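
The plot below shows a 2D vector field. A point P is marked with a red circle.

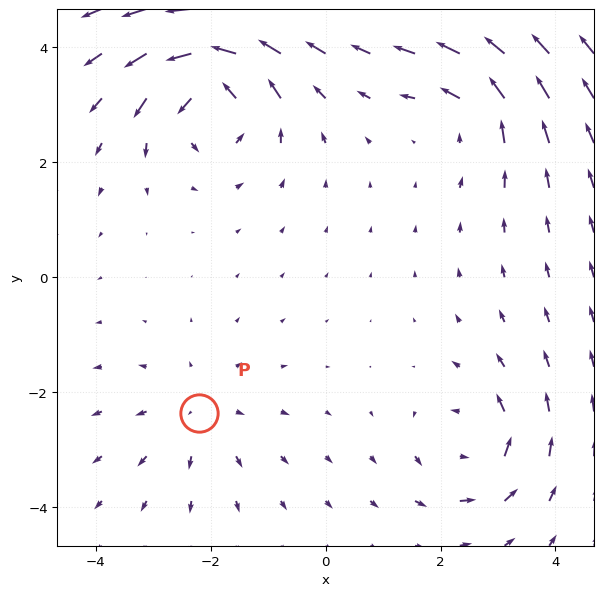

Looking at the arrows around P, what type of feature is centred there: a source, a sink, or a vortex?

source

At P (-2.2, -2.4) the arrows spread outward. Divergence about +3, curl ≈0 — positive divergence with near-zero curl is a source.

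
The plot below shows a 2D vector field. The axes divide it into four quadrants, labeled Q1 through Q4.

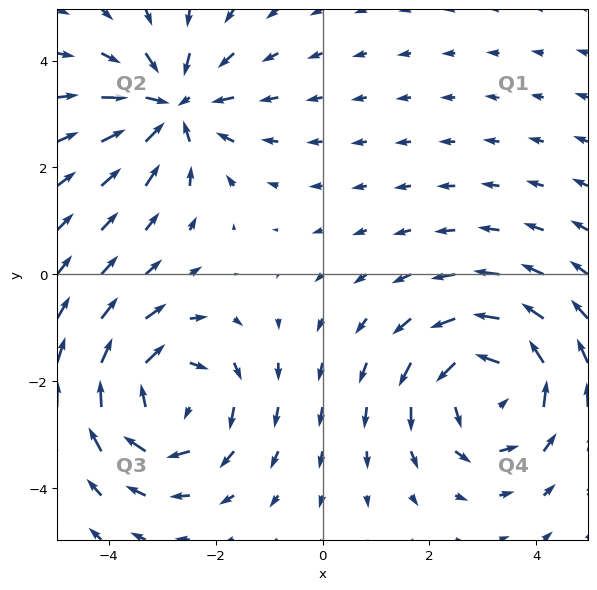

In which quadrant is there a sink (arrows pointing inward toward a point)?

The sink sits at approximately (-2.8, 3.1), which lies in quadrant Q2. The divergence there is about -4, negative as expected for a sink.

Q2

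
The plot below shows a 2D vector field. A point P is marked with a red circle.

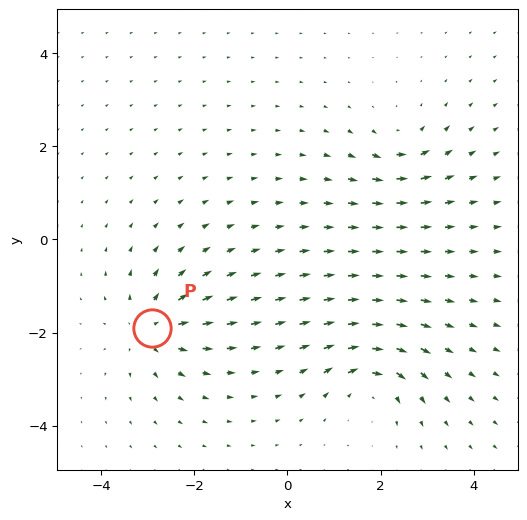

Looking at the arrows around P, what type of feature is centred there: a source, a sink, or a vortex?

source

At P (-2.9, -1.9) the arrows spread outward. Divergence about +6, curl ≈0 — positive divergence with near-zero curl is a source.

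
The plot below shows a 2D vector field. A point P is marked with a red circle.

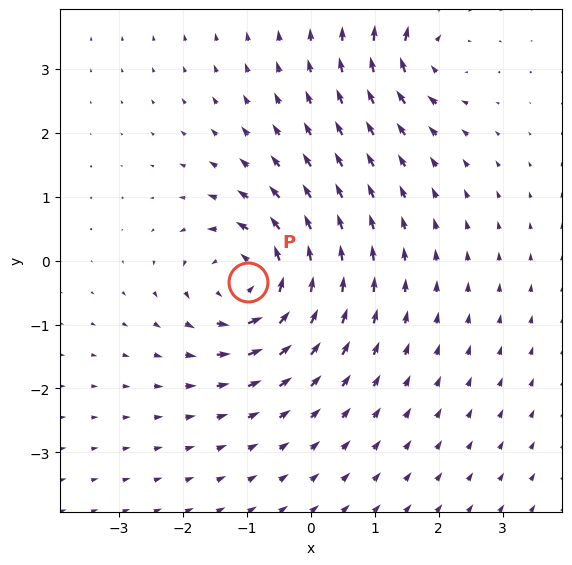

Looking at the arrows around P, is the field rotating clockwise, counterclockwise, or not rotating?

counterclockwise

Near P at (-1.0, -0.3) the arrows circulate counterclockwise. The curl (z-component) there is about +6; positive curl means counterclockwise rotation.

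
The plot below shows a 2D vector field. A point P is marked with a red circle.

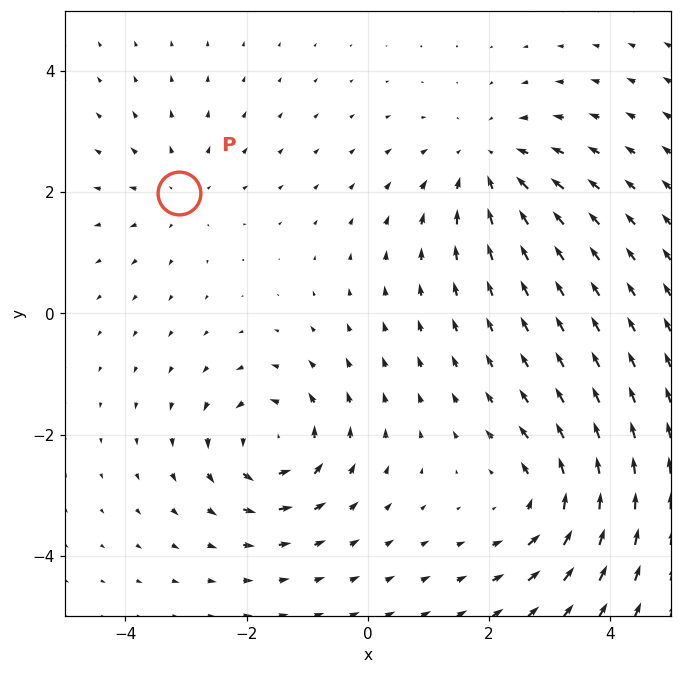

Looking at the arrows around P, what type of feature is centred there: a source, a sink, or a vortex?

source

At P (-3.1, 2.0) the arrows spread outward. Divergence about +3, curl ≈0 — positive divergence with near-zero curl is a source.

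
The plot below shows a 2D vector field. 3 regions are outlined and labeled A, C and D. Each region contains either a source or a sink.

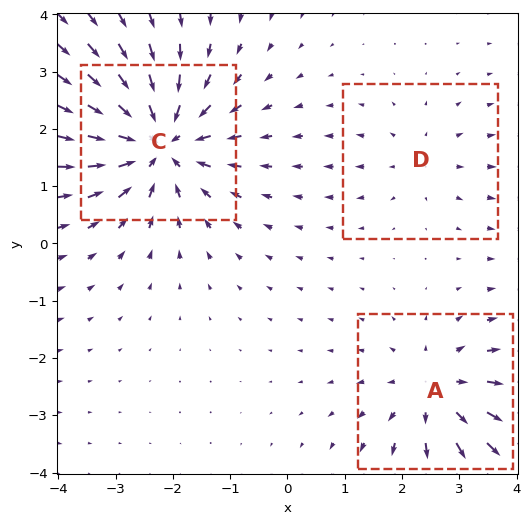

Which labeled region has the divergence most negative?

C

Divergence at each region's feature centre — A: about +4, C: about -5, D: about +2. Region C is most negative.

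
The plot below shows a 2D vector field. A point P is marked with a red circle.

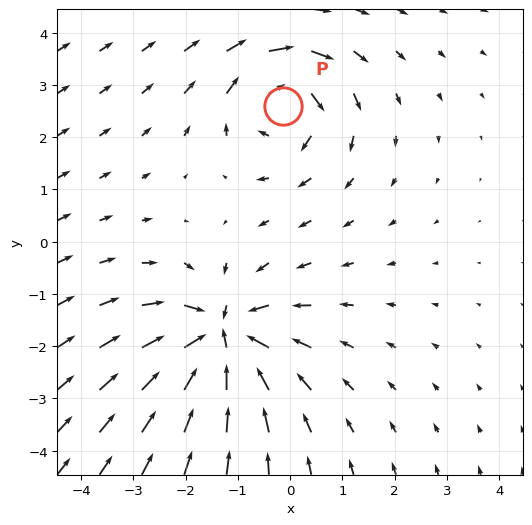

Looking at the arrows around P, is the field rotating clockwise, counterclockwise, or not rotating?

Near P at (-0.1, 2.6) the arrows circulate clockwise. The curl (z-component) there is about -5; negative curl means clockwise rotation.

clockwise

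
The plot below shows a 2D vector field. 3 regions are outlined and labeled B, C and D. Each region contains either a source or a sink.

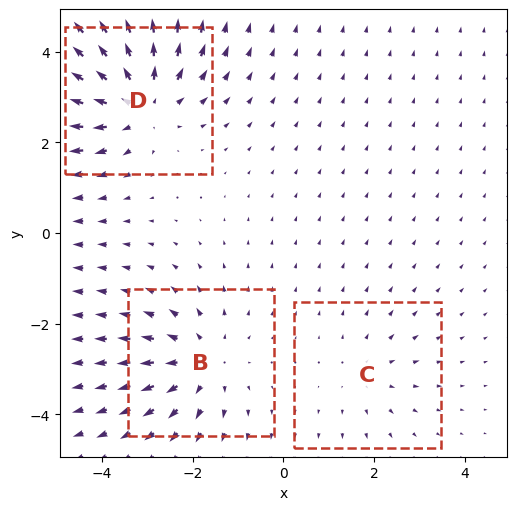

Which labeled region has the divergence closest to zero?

C

Divergence at each region's feature centre — B: about +3, C: about +2, D: about +4. Region C is closest to zero.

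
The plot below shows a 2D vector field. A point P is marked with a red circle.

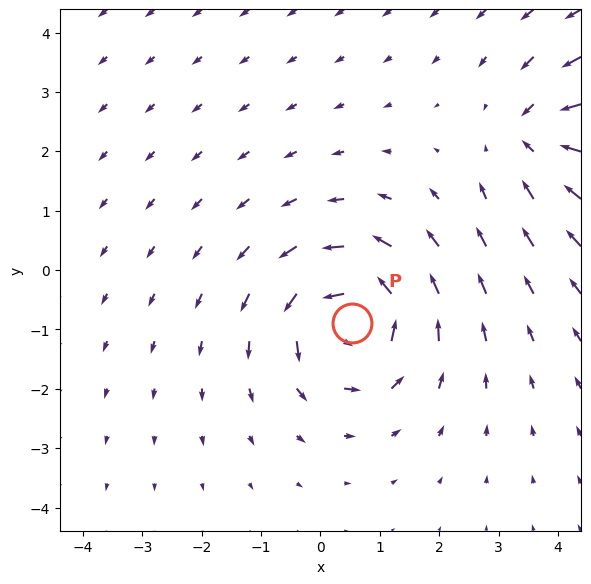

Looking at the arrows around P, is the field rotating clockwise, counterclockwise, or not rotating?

Near P at (0.5, -0.9) the arrows circulate counterclockwise. The curl (z-component) there is about +5; positive curl means counterclockwise rotation.

counterclockwise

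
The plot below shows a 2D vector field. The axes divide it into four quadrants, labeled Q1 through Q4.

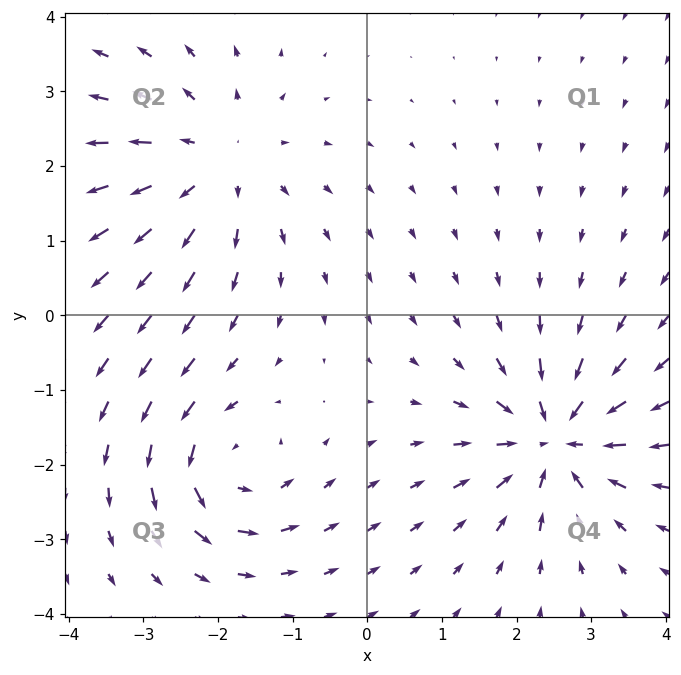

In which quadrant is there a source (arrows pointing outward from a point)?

Q2

The source sits at approximately (-2.0, 2.0), which lies in quadrant Q2. The divergence there is about +3, positive as expected for a source.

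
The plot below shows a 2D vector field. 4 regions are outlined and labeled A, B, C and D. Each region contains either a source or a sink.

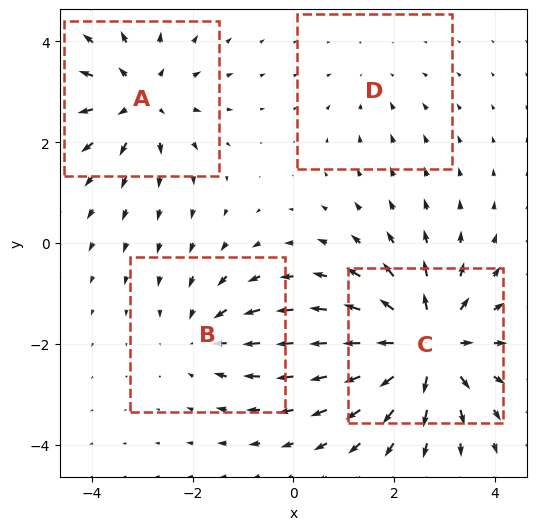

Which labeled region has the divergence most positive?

Divergence at each region's feature centre — A: about +5, B: about -3, C: about +7, D: about -2. Region C is most positive.

C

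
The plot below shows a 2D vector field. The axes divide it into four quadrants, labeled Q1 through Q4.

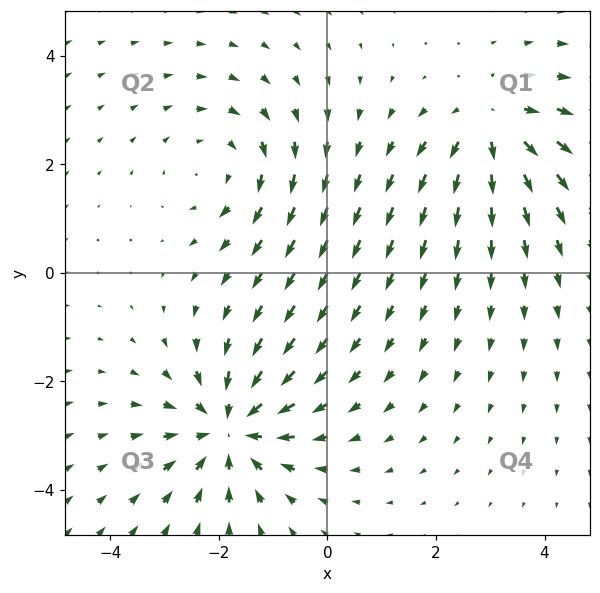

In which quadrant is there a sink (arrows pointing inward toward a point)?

Q3

The sink sits at approximately (-1.8, -2.9), which lies in quadrant Q3. The divergence there is about -4, negative as expected for a sink.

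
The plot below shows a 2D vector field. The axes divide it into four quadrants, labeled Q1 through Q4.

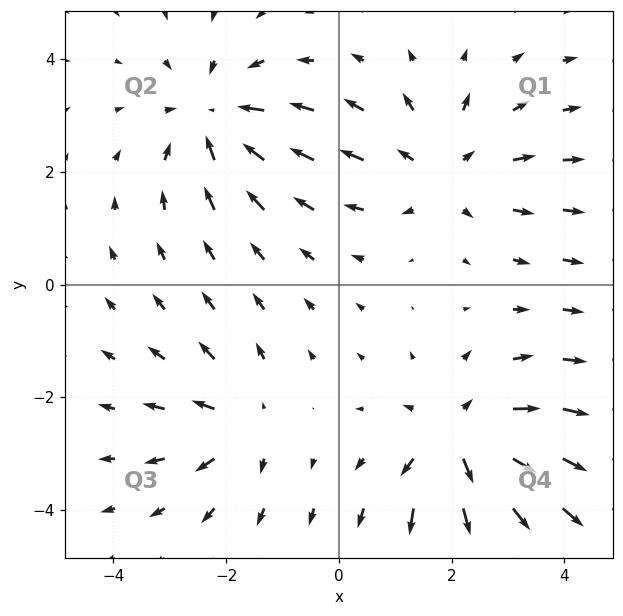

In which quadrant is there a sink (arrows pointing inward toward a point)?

The sink sits at approximately (-2.2, 3.0), which lies in quadrant Q2. The divergence there is about -4, negative as expected for a sink.

Q2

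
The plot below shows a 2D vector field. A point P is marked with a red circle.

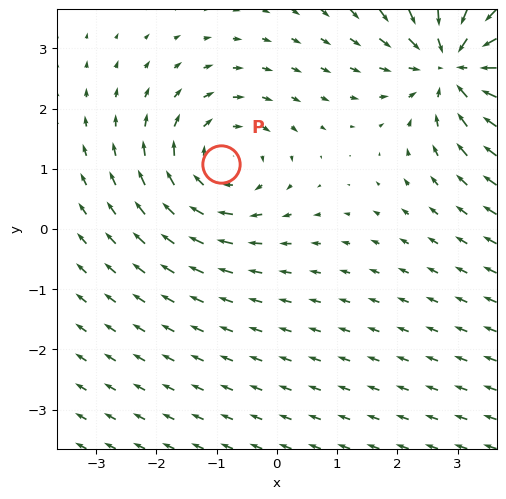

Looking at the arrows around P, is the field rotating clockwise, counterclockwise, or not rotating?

Near P at (-0.9, 1.1) the arrows circulate clockwise. The curl (z-component) there is about -3; negative curl means clockwise rotation.

clockwise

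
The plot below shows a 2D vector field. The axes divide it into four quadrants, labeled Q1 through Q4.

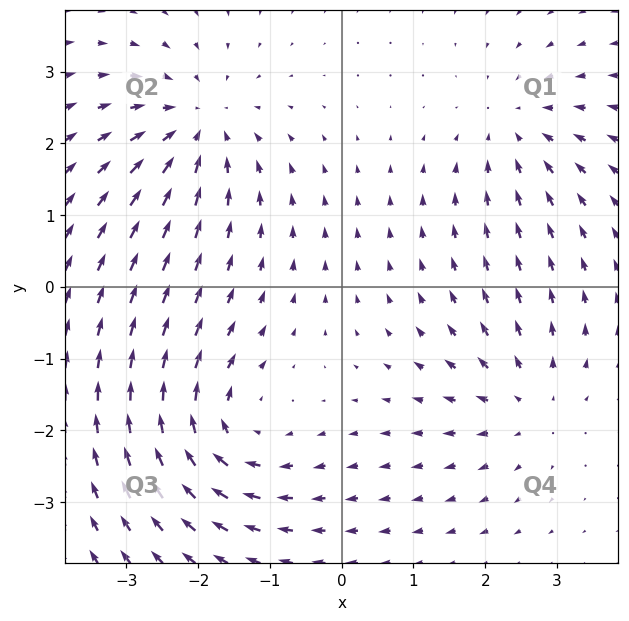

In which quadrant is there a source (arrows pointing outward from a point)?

Q4

The source sits at approximately (2.6, -1.6), which lies in quadrant Q4. The divergence there is about +4, positive as expected for a source.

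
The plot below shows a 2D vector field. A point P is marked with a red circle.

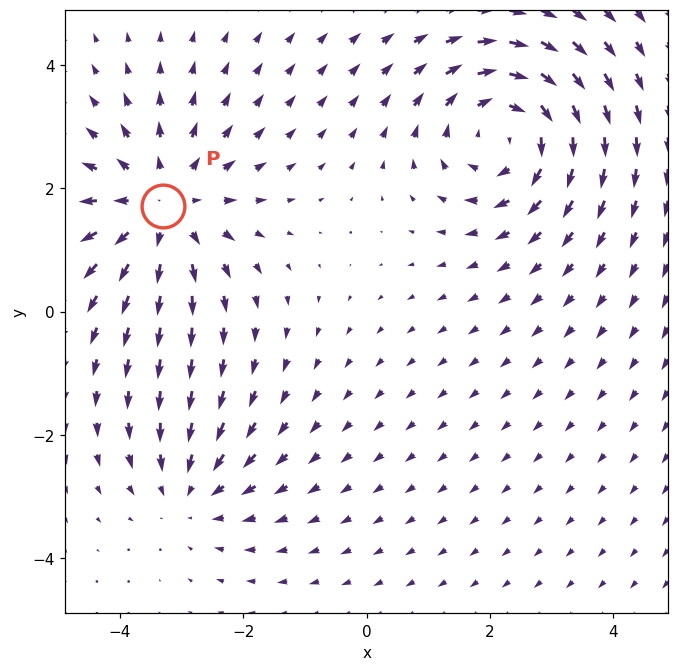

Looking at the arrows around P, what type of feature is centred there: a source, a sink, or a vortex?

At P (-3.3, 1.7) the arrows spread outward. Divergence about +4, curl ≈0 — positive divergence with near-zero curl is a source.

source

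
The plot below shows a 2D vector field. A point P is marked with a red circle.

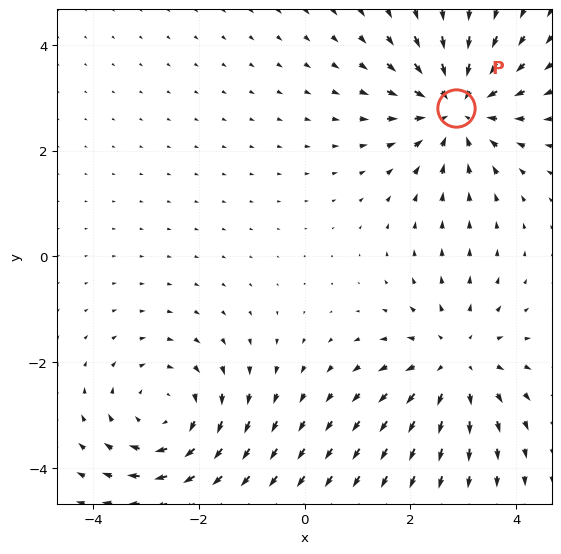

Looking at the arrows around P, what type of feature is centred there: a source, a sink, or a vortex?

sink

At P (2.9, 2.8) the arrows converge inward. Divergence about -5, curl ≈0 — negative divergence with near-zero curl is a sink.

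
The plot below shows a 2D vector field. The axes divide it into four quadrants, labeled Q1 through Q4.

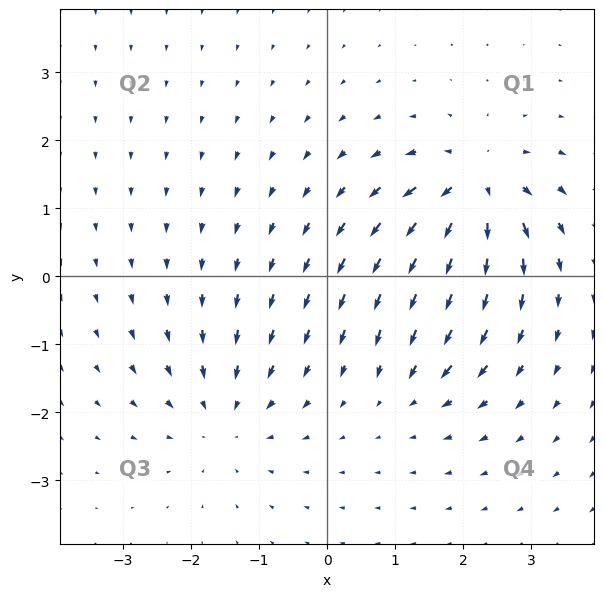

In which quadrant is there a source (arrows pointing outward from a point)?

Q1

The source sits at approximately (2.2, 1.3), which lies in quadrant Q1. The divergence there is about +7, positive as expected for a source.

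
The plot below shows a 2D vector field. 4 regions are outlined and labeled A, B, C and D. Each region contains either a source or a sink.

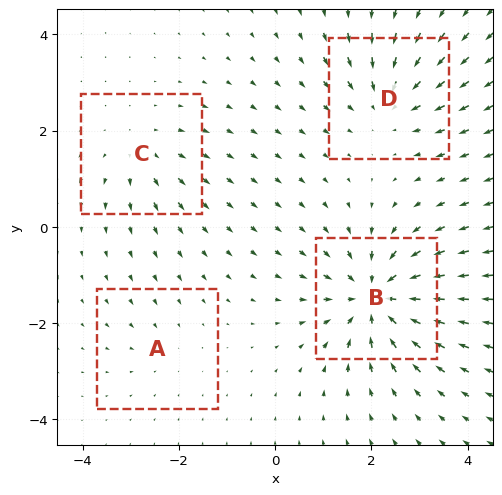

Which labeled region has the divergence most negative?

Divergence at each region's feature centre — A: about -2, B: about -8, C: about +4, D: about -5. Region B is most negative.

B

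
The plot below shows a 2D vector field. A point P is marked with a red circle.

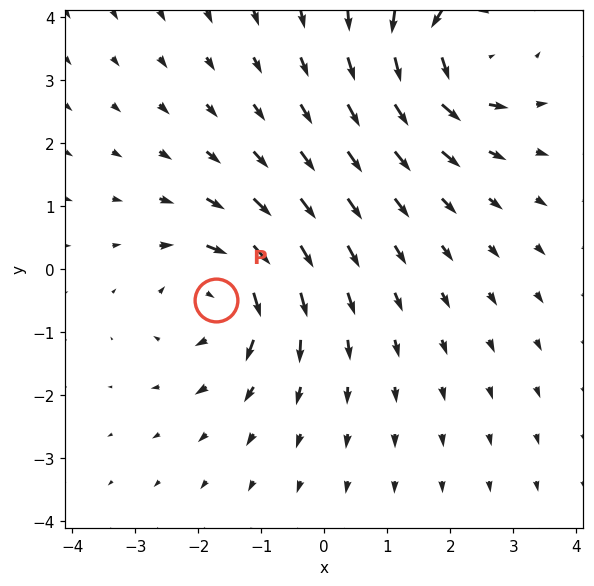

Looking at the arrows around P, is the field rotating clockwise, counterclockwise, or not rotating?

Near P at (-1.7, -0.5) the arrows circulate clockwise. The curl (z-component) there is about -4; negative curl means clockwise rotation.

clockwise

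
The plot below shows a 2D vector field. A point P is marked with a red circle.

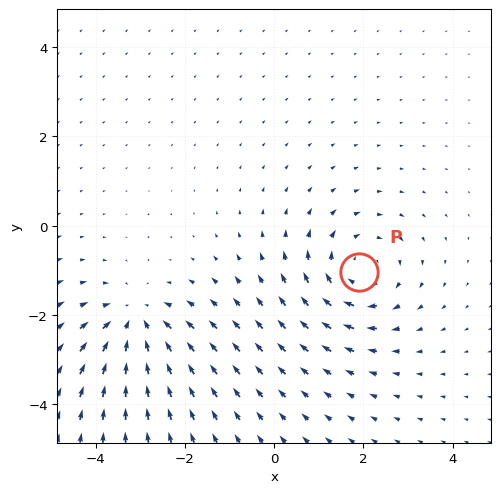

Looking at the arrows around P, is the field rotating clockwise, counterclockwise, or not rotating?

clockwise

Near P at (1.9, -1.0) the arrows circulate clockwise. The curl (z-component) there is about -3; negative curl means clockwise rotation.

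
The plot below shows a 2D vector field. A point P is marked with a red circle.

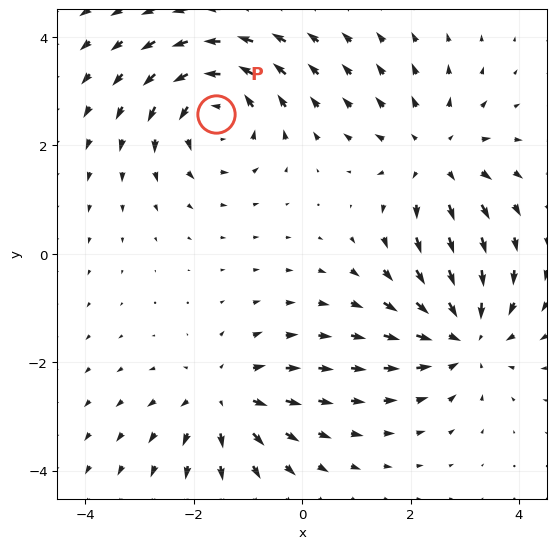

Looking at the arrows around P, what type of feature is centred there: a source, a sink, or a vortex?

vortex

At P (-1.6, 2.6) the arrows circulate counterclockwise. Divergence ≈0, curl about +5 — near-zero divergence with nonzero curl is a vortex.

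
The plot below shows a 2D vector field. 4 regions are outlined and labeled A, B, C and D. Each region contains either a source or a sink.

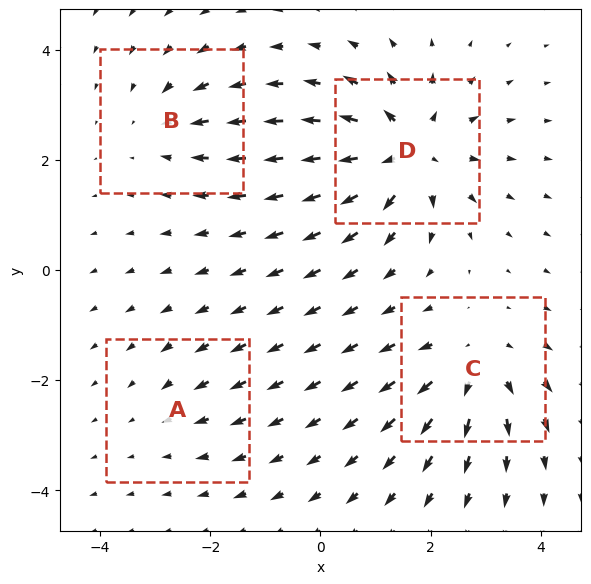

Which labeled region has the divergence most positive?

Divergence at each region's feature centre — A: about -2, B: about -3, C: about +5, D: about +7. Region D is most positive.

D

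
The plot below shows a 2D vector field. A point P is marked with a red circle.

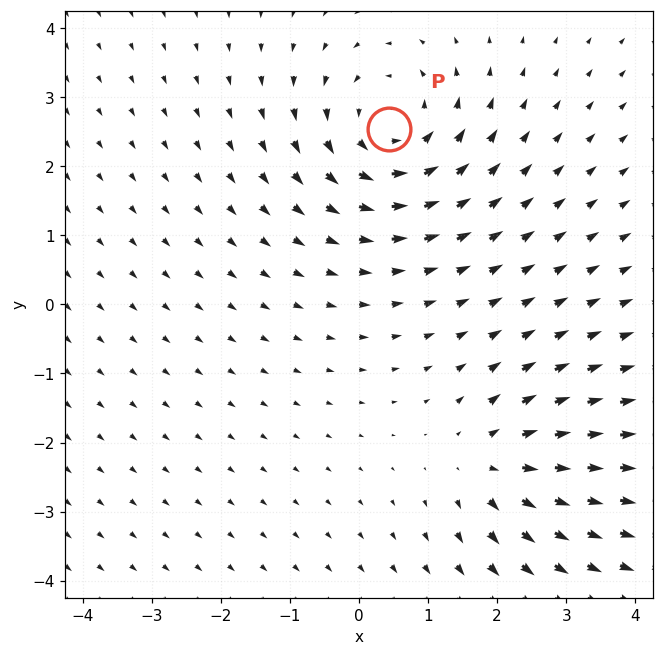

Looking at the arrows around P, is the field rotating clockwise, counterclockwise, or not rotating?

counterclockwise

Near P at (0.4, 2.5) the arrows circulate counterclockwise. The curl (z-component) there is about +5; positive curl means counterclockwise rotation.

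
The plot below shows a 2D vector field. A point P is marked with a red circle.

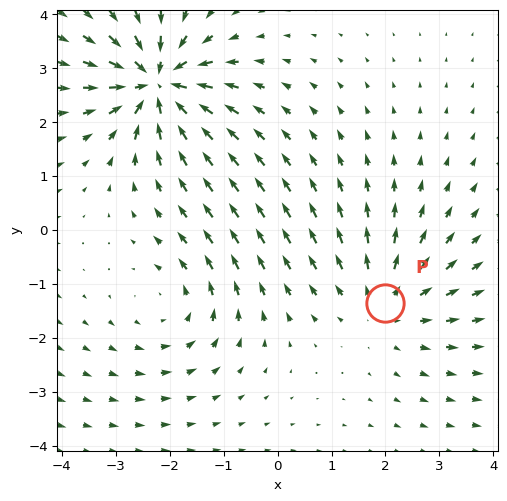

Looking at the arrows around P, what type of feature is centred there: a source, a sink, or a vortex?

At P (2.0, -1.4) the arrows spread outward. Divergence about +3, curl ≈0 — positive divergence with near-zero curl is a source.

source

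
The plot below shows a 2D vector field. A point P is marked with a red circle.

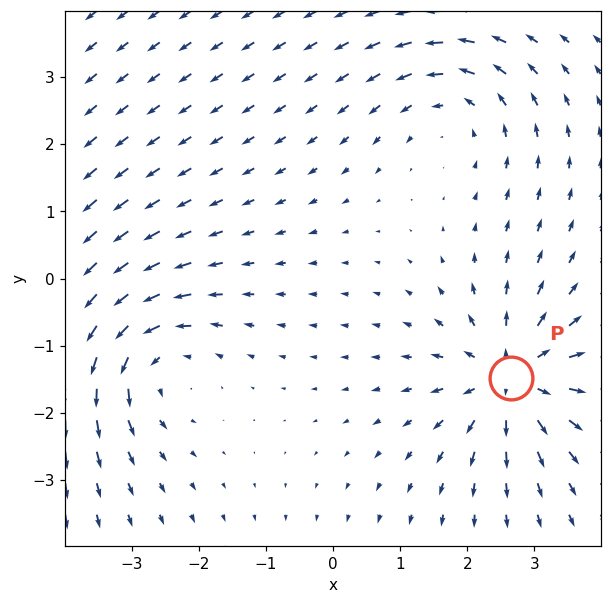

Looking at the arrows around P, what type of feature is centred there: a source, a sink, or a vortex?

source

At P (2.7, -1.5) the arrows spread outward. Divergence about +5, curl ≈0 — positive divergence with near-zero curl is a source.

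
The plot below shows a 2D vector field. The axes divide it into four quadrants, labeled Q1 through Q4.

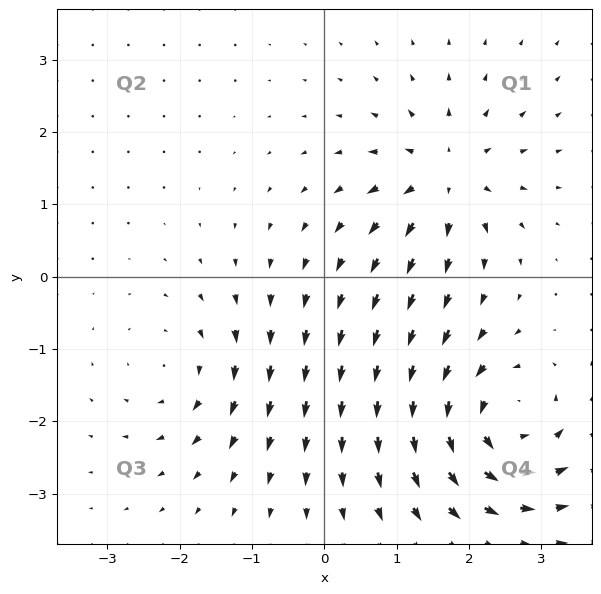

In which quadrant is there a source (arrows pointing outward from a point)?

The source sits at approximately (1.7, 1.4), which lies in quadrant Q1. The divergence there is about +5, positive as expected for a source.

Q1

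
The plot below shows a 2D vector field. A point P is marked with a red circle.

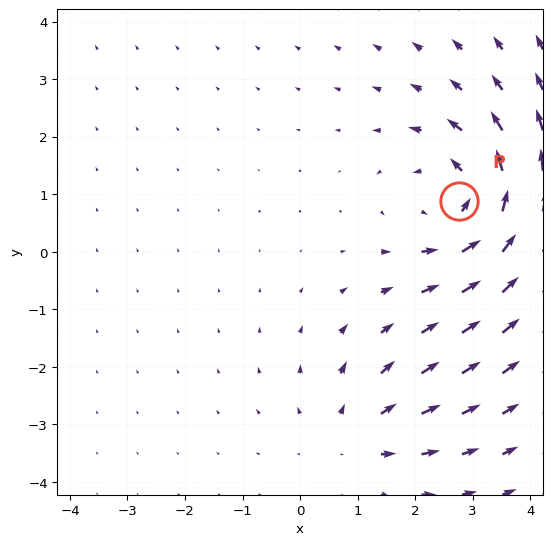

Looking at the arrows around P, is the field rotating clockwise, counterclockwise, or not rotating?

counterclockwise

Near P at (2.8, 0.9) the arrows circulate counterclockwise. The curl (z-component) there is about +4; positive curl means counterclockwise rotation.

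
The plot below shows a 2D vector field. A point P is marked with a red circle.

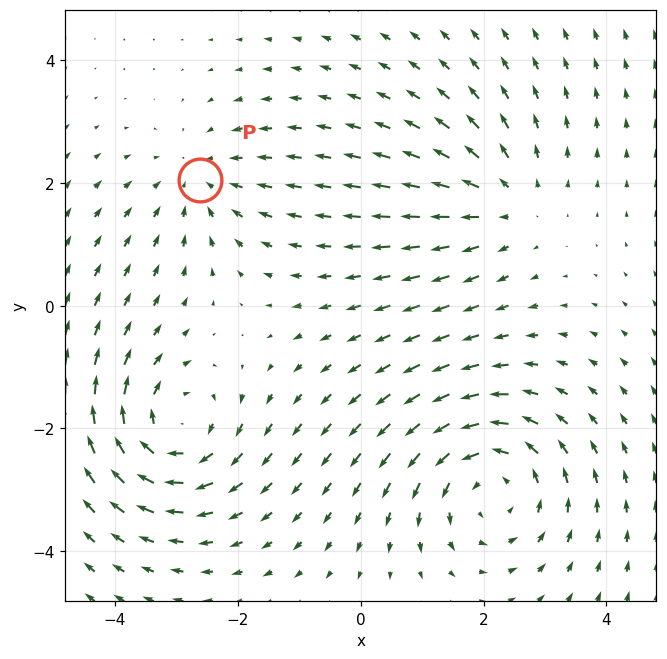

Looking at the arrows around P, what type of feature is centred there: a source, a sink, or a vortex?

sink

At P (-2.6, 2.1) the arrows converge inward. Divergence about -3, curl ≈0 — negative divergence with near-zero curl is a sink.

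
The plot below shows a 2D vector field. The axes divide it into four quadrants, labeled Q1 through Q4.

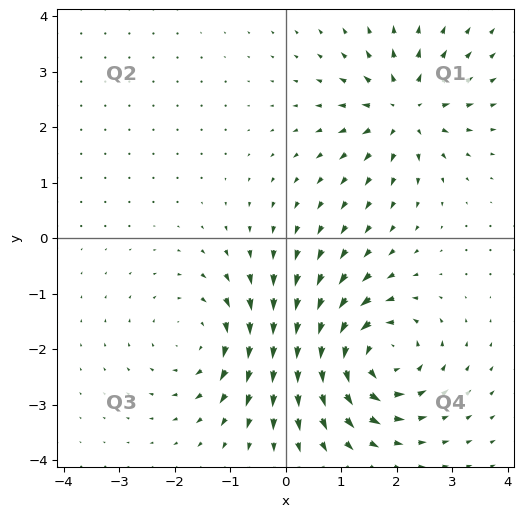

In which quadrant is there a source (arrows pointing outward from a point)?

The source sits at approximately (2.1, 2.3), which lies in quadrant Q1. The divergence there is about +4, positive as expected for a source.

Q1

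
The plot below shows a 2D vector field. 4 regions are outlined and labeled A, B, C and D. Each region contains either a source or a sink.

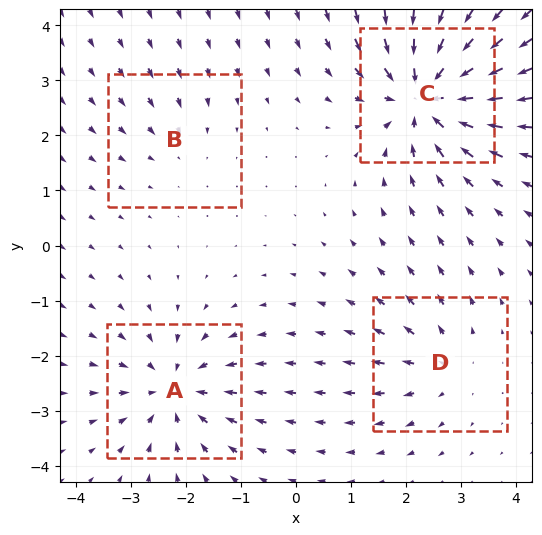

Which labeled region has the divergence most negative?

Divergence at each region's feature centre — A: about -5, B: about -2, C: about -8, D: about +4. Region C is most negative.

C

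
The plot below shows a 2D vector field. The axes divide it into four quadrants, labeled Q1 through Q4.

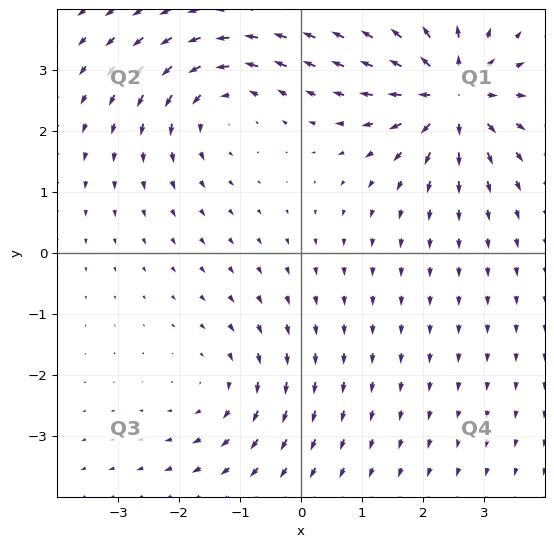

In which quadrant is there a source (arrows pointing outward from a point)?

The source sits at approximately (2.5, 2.6), which lies in quadrant Q1. The divergence there is about +6, positive as expected for a source.

Q1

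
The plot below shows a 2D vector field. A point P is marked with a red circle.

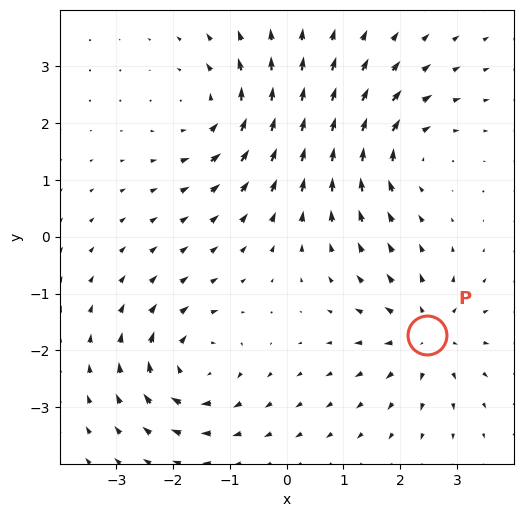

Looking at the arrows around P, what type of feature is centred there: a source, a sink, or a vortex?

At P (2.5, -1.7) the arrows spread outward. Divergence about +4, curl ≈0 — positive divergence with near-zero curl is a source.

source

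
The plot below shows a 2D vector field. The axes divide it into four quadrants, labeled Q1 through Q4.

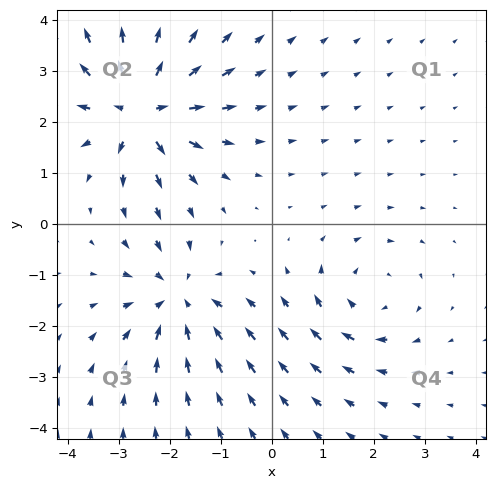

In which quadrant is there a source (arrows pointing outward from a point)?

The source sits at approximately (-2.5, 2.3), which lies in quadrant Q2. The divergence there is about +6, positive as expected for a source.

Q2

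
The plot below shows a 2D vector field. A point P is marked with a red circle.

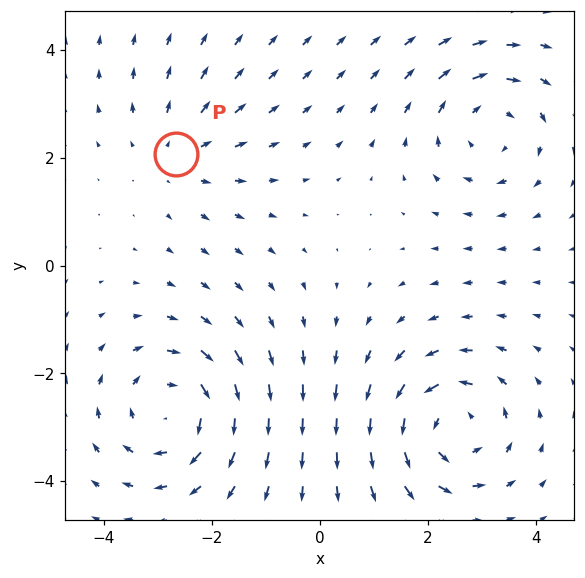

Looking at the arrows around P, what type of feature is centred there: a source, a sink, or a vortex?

At P (-2.7, 2.1) the arrows spread outward. Divergence about +2, curl ≈0 — positive divergence with near-zero curl is a source.

source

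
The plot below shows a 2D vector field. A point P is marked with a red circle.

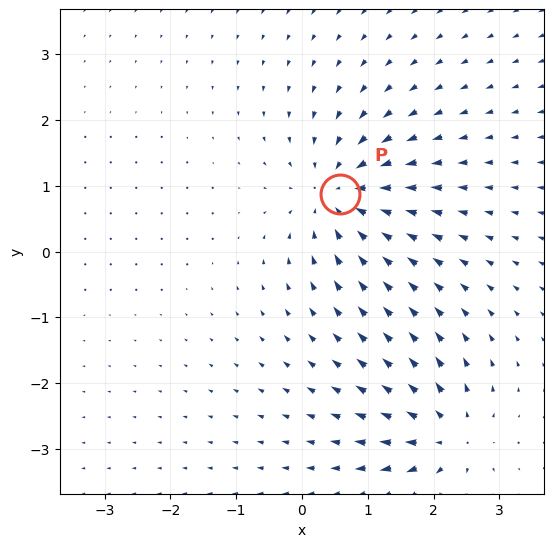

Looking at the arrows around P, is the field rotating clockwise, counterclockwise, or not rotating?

not rotating

Near P at (0.6, 0.9) the arrows show no circulation. The curl there is ≈0.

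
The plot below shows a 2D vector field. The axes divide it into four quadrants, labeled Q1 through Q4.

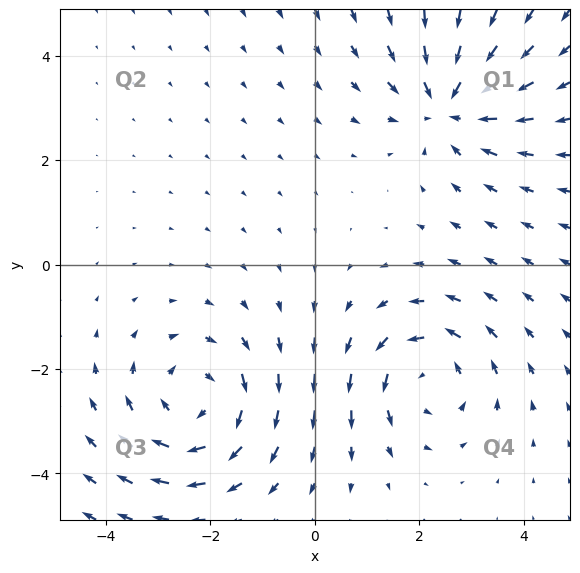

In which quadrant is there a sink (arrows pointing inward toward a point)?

Q1

The sink sits at approximately (2.6, 3.1), which lies in quadrant Q1. The divergence there is about -5, negative as expected for a sink.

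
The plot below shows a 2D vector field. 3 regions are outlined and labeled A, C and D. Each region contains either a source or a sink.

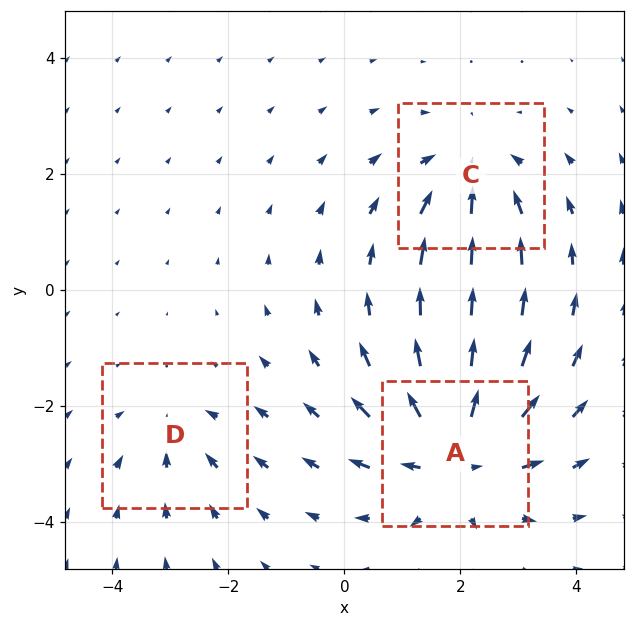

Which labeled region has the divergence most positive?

Divergence at each region's feature centre — A: about +5, C: about -3, D: about -2. Region A is most positive.

A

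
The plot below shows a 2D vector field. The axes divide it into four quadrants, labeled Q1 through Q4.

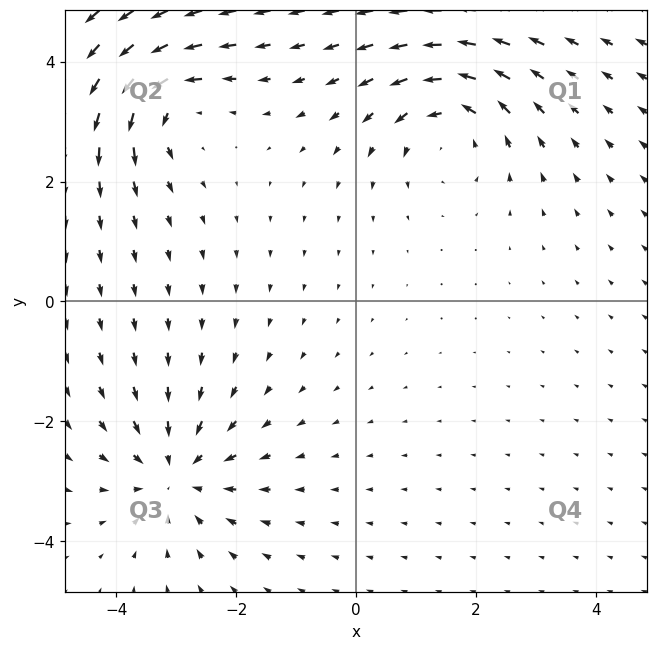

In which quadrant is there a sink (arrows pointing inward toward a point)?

The sink sits at approximately (-3.0, -2.9), which lies in quadrant Q3. The divergence there is about -4, negative as expected for a sink.

Q3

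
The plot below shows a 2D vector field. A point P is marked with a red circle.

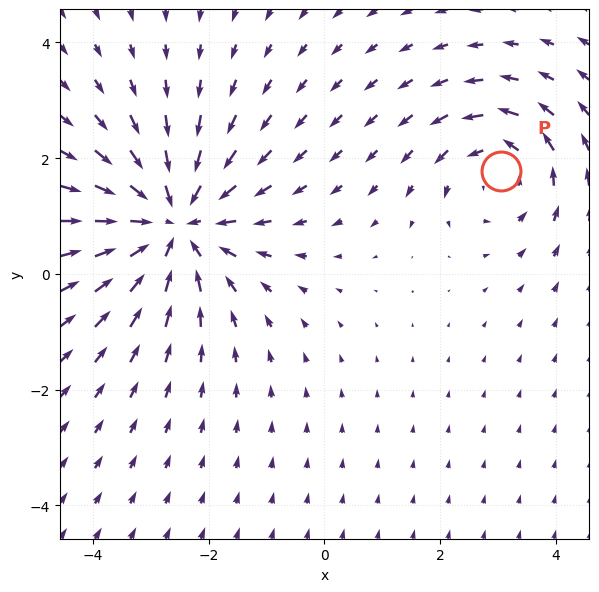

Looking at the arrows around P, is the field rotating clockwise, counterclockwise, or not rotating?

Near P at (3.0, 1.8) the arrows circulate counterclockwise. The curl (z-component) there is about +3; positive curl means counterclockwise rotation.

counterclockwise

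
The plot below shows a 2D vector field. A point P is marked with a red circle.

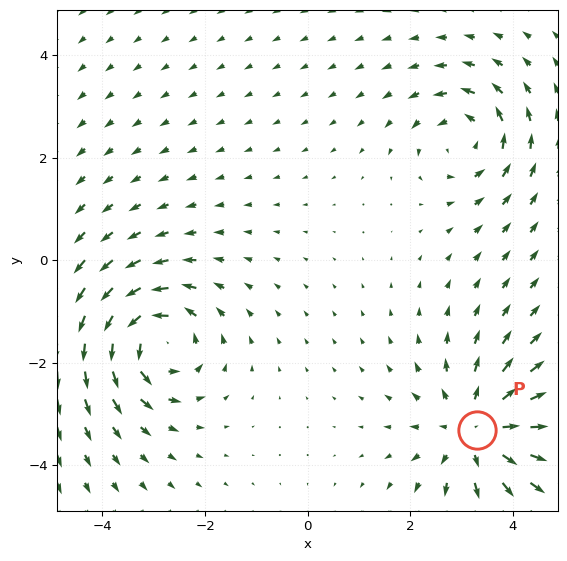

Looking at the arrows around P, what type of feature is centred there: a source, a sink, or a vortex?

source

At P (3.3, -3.3) the arrows spread outward. Divergence about +5, curl ≈0 — positive divergence with near-zero curl is a source.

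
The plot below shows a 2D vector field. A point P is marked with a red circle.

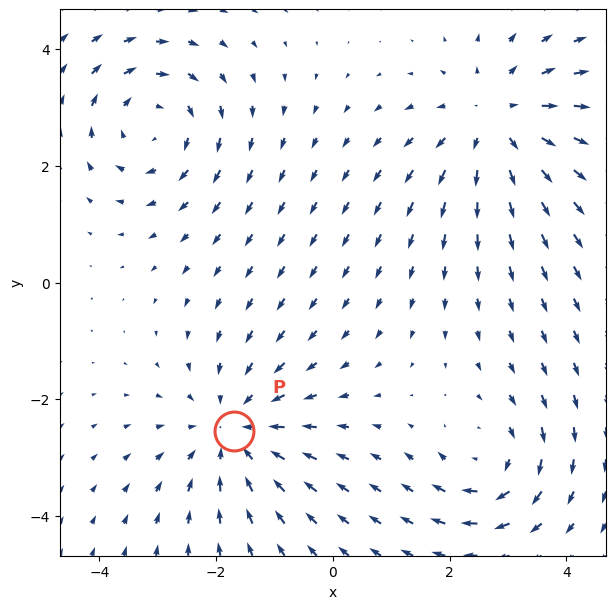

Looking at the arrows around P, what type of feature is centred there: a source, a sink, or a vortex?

At P (-1.7, -2.5) the arrows converge inward. Divergence about -3, curl ≈0 — negative divergence with near-zero curl is a sink.

sink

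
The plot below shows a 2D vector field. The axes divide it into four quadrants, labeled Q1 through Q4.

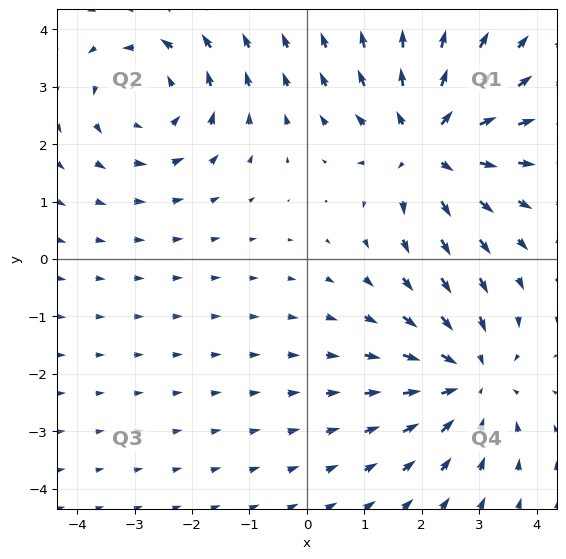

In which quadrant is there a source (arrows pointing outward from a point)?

The source sits at approximately (2.1, 2.0), which lies in quadrant Q1. The divergence there is about +5, positive as expected for a source.

Q1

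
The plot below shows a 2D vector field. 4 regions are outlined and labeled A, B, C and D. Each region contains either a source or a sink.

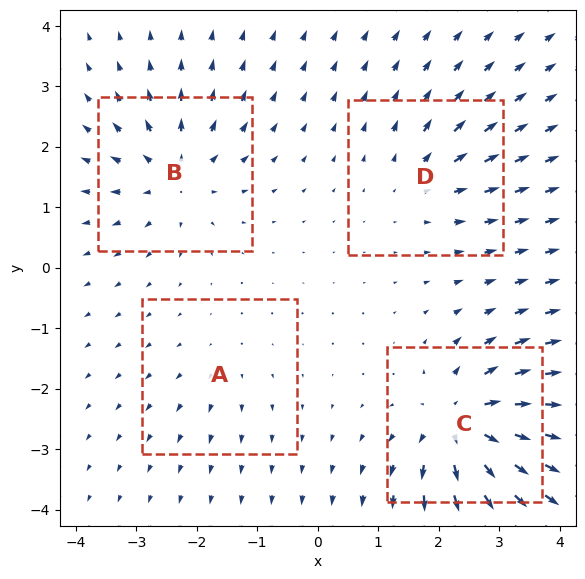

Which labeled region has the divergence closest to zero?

A

Divergence at each region's feature centre — A: about +2, B: about +6, C: about +8, D: about +4. Region A is closest to zero.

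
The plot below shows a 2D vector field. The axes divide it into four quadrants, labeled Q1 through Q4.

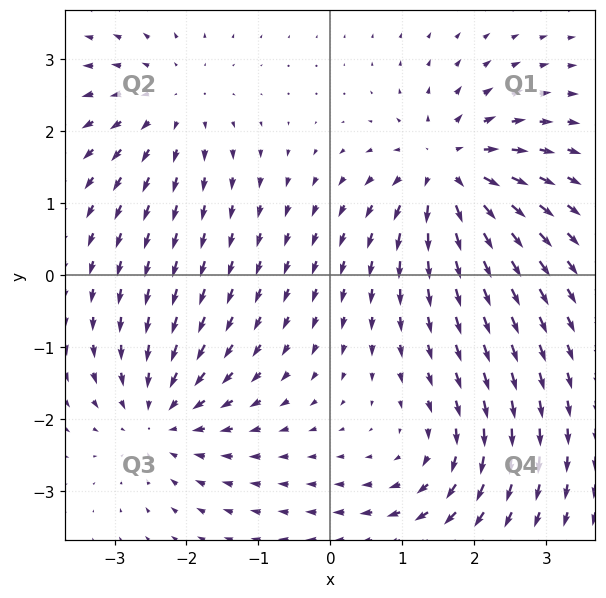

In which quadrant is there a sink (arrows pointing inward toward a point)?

Q3

The sink sits at approximately (-2.4, -2.0), which lies in quadrant Q3. The divergence there is about -4, negative as expected for a sink.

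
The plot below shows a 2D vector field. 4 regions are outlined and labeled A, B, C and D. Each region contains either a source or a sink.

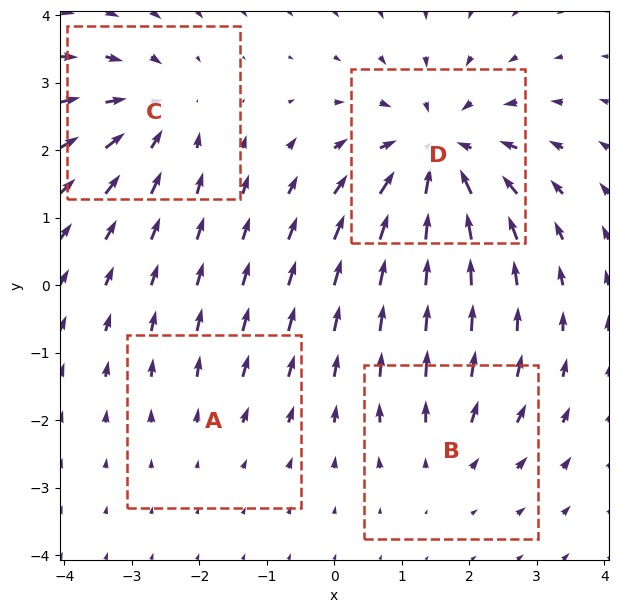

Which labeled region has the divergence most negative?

Divergence at each region's feature centre — A: about +2, B: about +3, C: about -4, D: about -6. Region D is most negative.

D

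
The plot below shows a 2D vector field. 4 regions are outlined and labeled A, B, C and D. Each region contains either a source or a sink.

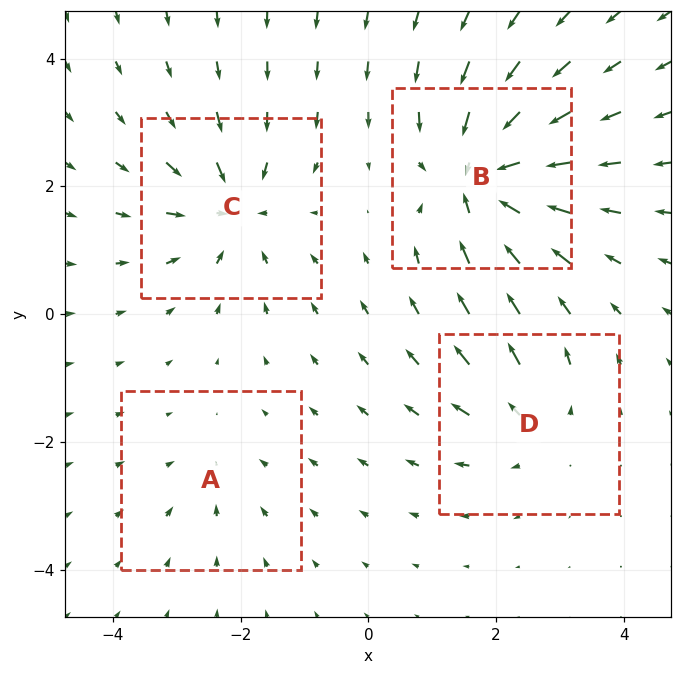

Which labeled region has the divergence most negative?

B

Divergence at each region's feature centre — A: about -2, B: about -8, C: about -6, D: about +4. Region B is most negative.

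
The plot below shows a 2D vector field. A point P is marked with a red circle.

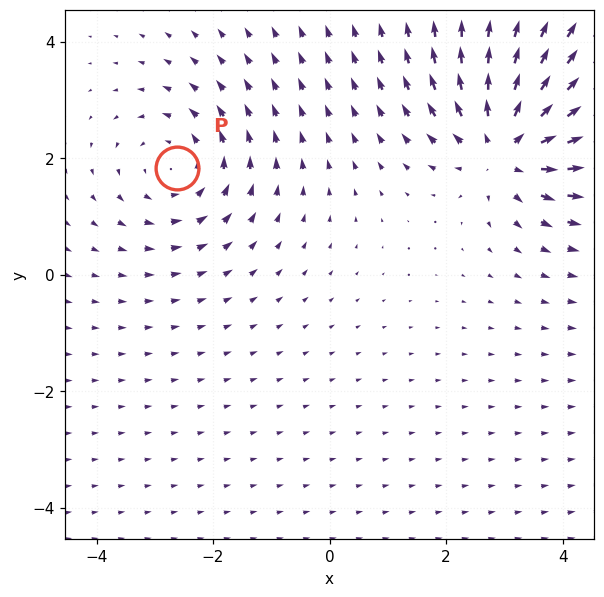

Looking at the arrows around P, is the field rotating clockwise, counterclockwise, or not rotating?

Near P at (-2.6, 1.8) the arrows circulate counterclockwise. The curl (z-component) there is about +3; positive curl means counterclockwise rotation.

counterclockwise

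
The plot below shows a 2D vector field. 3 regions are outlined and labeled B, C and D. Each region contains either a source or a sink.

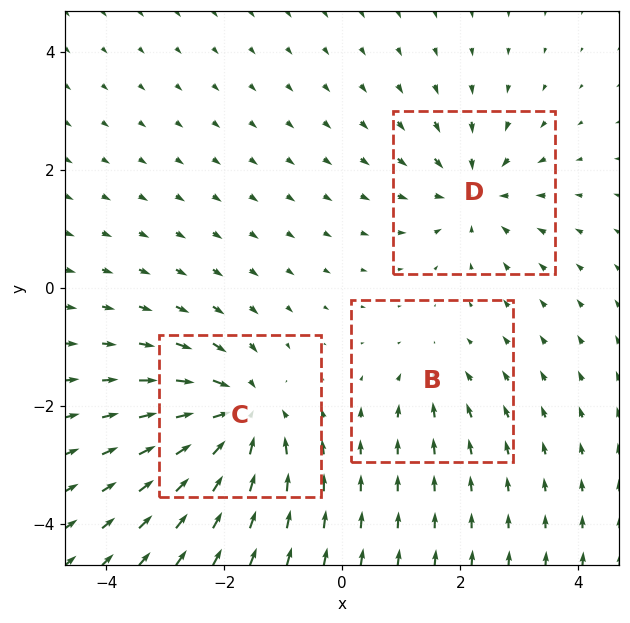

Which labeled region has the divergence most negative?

C

Divergence at each region's feature centre — B: about -2, C: about -6, D: about -4. Region C is most negative.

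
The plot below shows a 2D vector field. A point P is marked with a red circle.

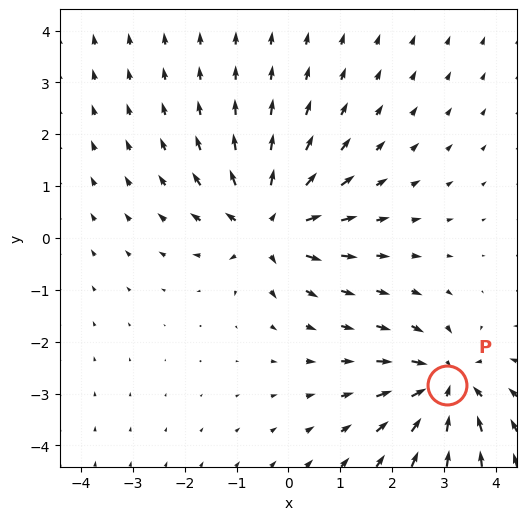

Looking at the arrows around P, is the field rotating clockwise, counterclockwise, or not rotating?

not rotating

Near P at (3.0, -2.8) the arrows show no circulation. The curl there is ≈0.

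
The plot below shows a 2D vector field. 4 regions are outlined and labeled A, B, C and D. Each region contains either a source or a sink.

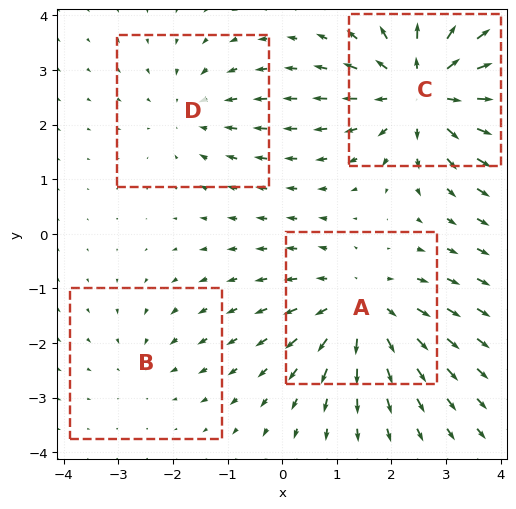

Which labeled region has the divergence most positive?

Divergence at each region's feature centre — A: about +5, B: about -2, C: about +6, D: about -3. Region C is most positive.

C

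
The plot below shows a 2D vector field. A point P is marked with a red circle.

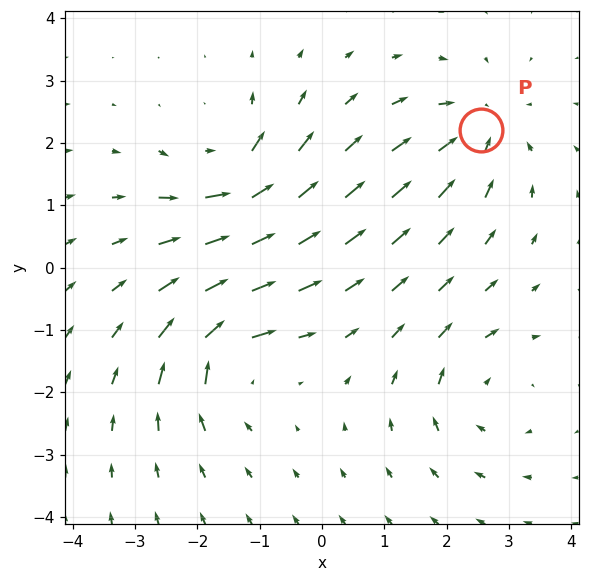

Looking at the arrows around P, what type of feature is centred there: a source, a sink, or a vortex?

At P (2.5, 2.2) the arrows converge inward. Divergence about -5, curl ≈0 — negative divergence with near-zero curl is a sink.

sink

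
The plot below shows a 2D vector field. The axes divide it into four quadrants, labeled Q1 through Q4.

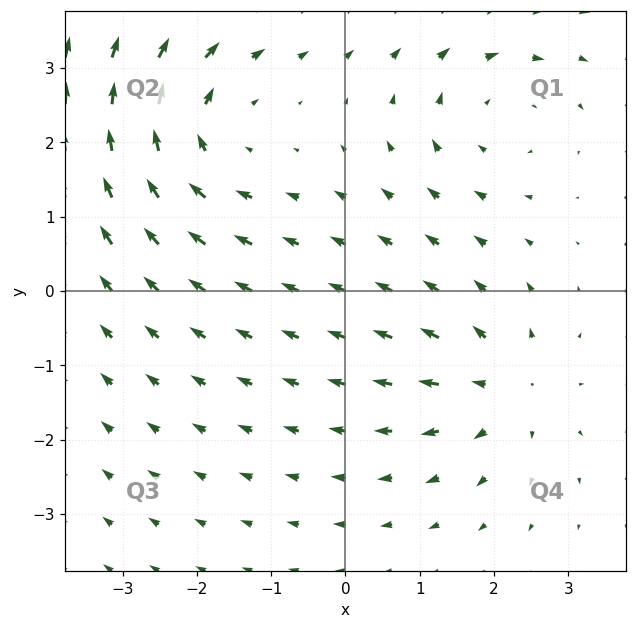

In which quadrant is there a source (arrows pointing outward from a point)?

The source sits at approximately (2.1, -1.3), which lies in quadrant Q4. The divergence there is about +4, positive as expected for a source.

Q4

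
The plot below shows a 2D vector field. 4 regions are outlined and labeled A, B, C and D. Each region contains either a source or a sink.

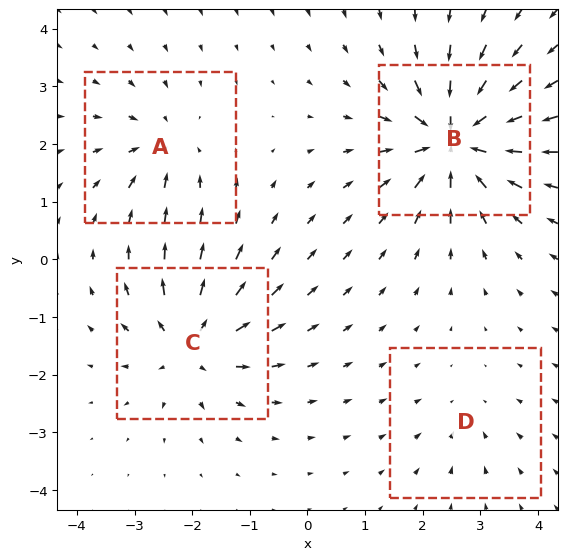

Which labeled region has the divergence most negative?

Divergence at each region's feature centre — A: about -4, B: about -8, C: about +6, D: about -2. Region B is most negative.

B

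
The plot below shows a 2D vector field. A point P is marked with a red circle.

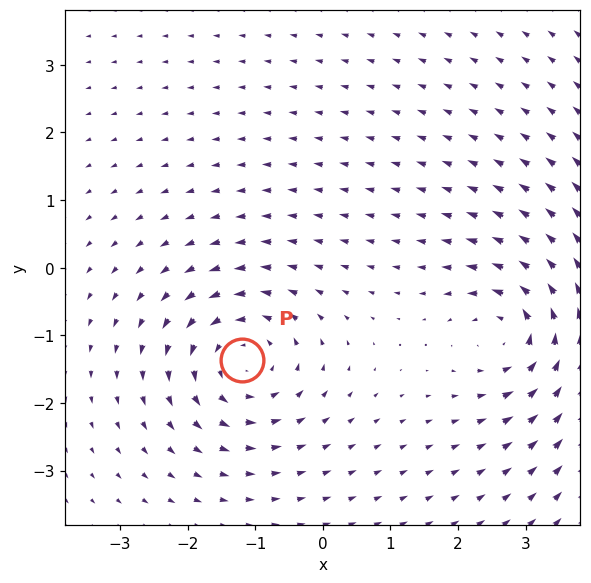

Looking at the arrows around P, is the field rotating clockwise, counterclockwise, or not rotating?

counterclockwise

Near P at (-1.2, -1.4) the arrows circulate counterclockwise. The curl (z-component) there is about +5; positive curl means counterclockwise rotation.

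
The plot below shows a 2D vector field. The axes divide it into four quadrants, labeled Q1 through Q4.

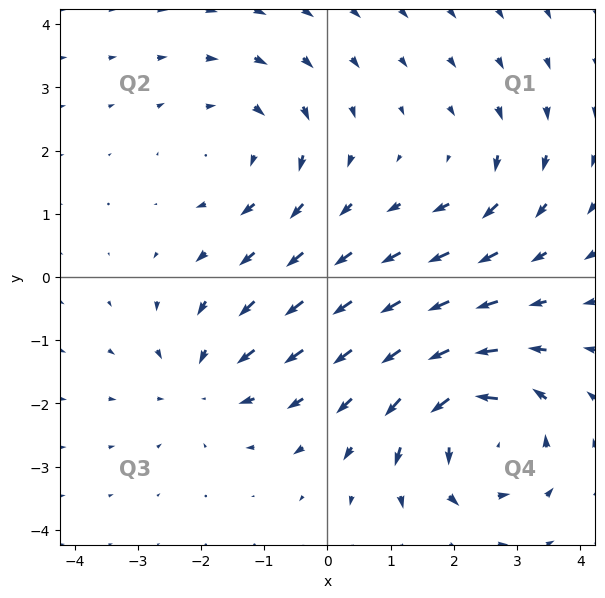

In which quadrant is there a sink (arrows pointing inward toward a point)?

The sink sits at approximately (-1.9, -1.6), which lies in quadrant Q3. The divergence there is about -3, negative as expected for a sink.

Q3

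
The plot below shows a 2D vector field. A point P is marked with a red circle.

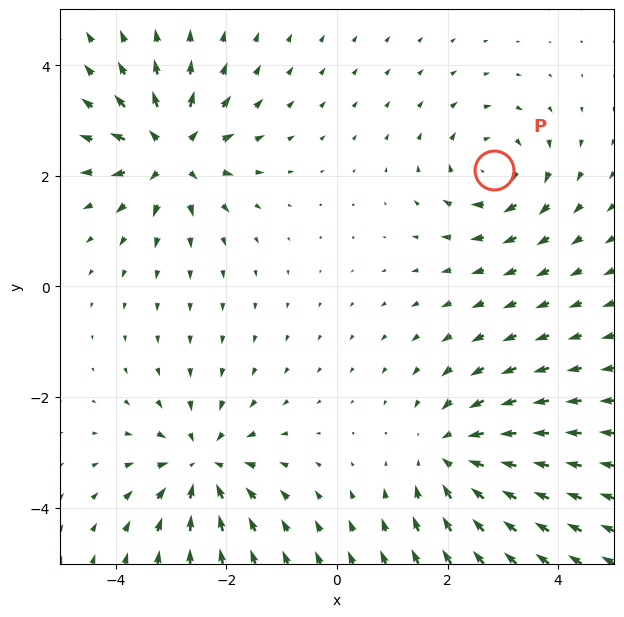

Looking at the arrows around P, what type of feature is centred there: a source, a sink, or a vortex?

At P (2.8, 2.1) the arrows circulate clockwise. Divergence ≈0, curl about -3 — near-zero divergence with nonzero curl is a vortex.

vortex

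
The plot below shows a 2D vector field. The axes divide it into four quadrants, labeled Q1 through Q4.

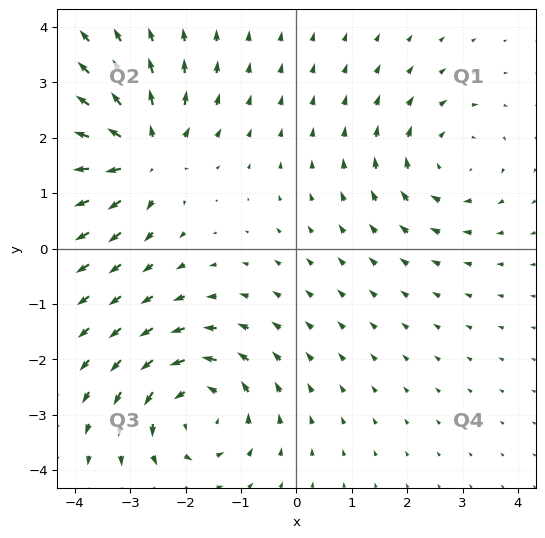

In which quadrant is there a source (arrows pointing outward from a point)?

The source sits at approximately (-2.8, 1.7), which lies in quadrant Q2. The divergence there is about +5, positive as expected for a source.

Q2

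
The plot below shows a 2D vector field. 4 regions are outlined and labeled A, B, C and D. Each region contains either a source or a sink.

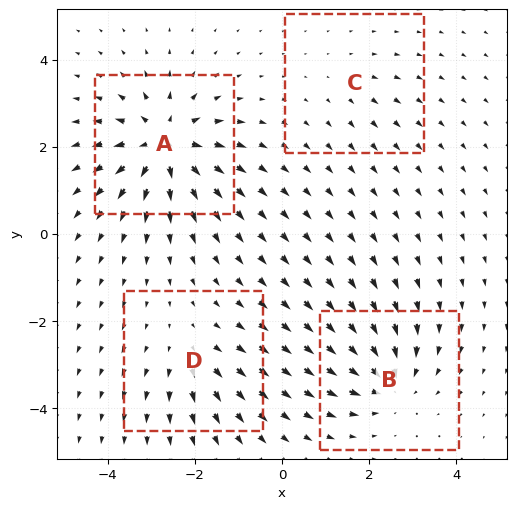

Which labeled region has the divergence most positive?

Divergence at each region's feature centre — A: about +8, B: about -6, C: about +2, D: about +4. Region A is most positive.

A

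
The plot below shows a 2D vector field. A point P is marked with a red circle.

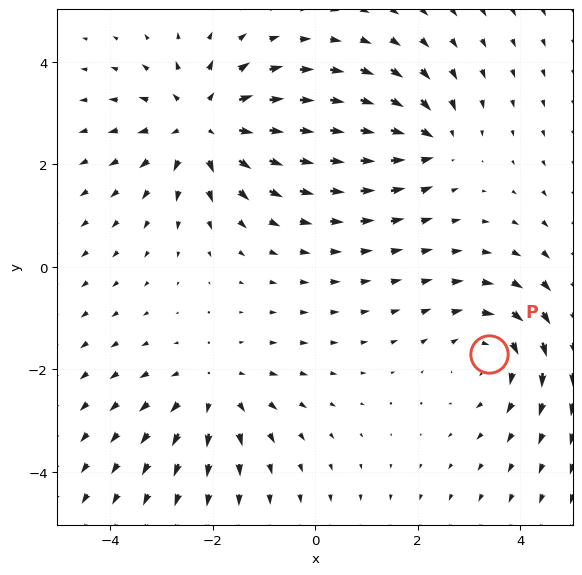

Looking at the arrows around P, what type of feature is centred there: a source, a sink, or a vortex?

At P (3.4, -1.7) the arrows circulate clockwise. Divergence ≈0, curl about -4 — near-zero divergence with nonzero curl is a vortex.

vortex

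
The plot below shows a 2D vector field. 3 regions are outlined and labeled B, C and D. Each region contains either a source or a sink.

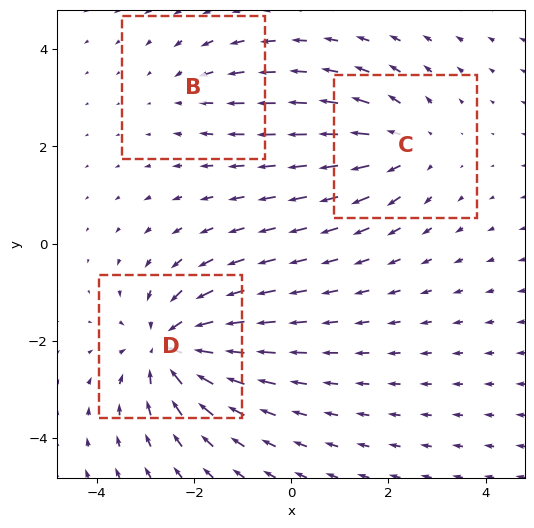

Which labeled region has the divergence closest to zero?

Divergence at each region's feature centre — B: about -2, C: about +3, D: about -5. Region B is closest to zero.

B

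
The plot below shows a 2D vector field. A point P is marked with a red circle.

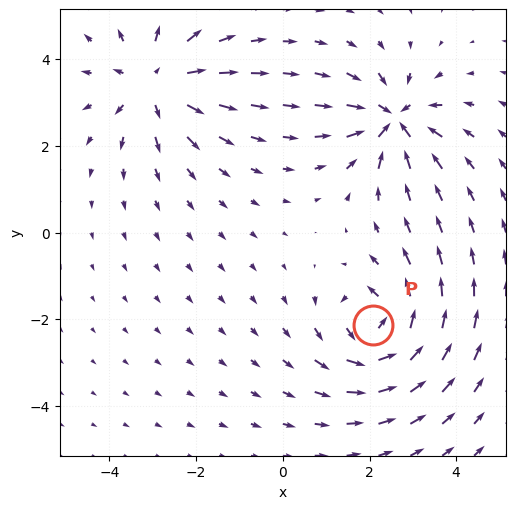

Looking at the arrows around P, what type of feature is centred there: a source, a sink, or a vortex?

vortex

At P (2.1, -2.1) the arrows circulate counterclockwise. Divergence ≈0, curl about +6 — near-zero divergence with nonzero curl is a vortex.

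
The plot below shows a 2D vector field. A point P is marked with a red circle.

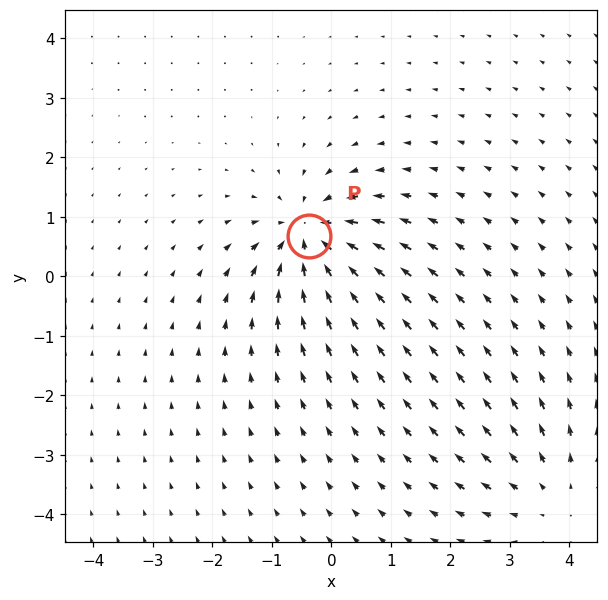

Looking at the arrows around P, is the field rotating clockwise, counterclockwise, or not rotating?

Near P at (-0.4, 0.7) the arrows show no circulation. The curl there is ≈0.

not rotating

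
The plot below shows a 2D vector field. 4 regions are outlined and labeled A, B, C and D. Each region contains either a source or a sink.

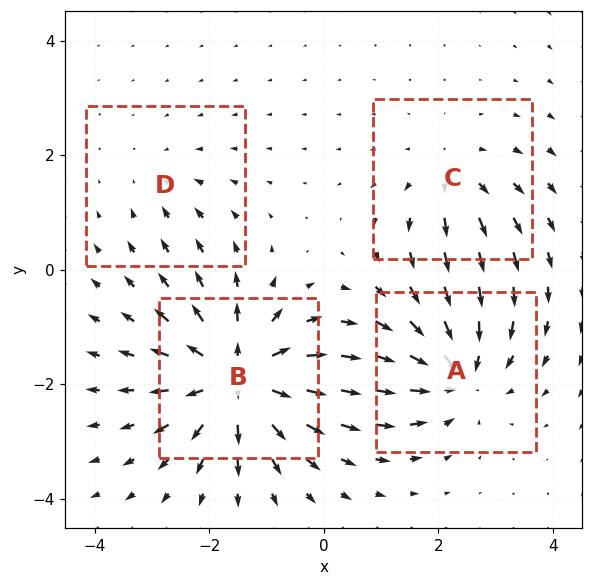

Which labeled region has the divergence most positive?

B

Divergence at each region's feature centre — A: about -6, B: about +7, C: about +4, D: about -2. Region B is most positive.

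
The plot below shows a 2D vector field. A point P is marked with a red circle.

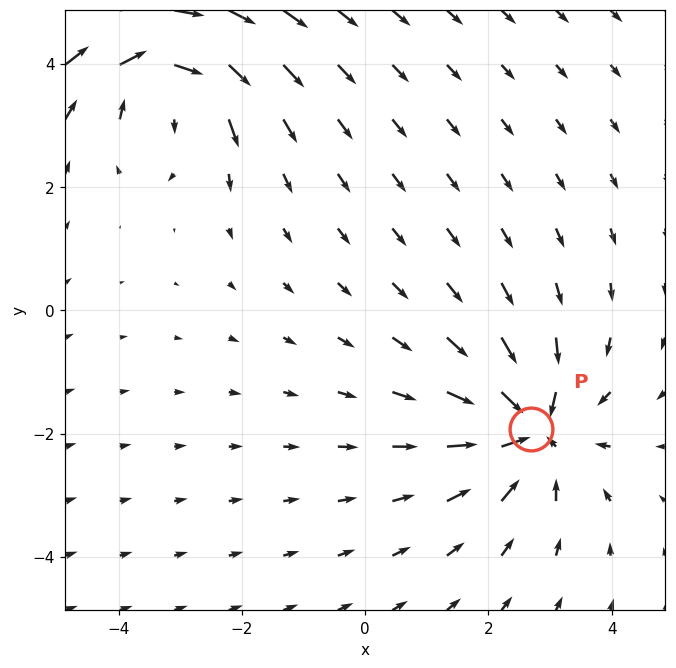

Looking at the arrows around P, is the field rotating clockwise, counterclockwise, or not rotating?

not rotating

Near P at (2.7, -1.9) the arrows show no circulation. The curl there is ≈0.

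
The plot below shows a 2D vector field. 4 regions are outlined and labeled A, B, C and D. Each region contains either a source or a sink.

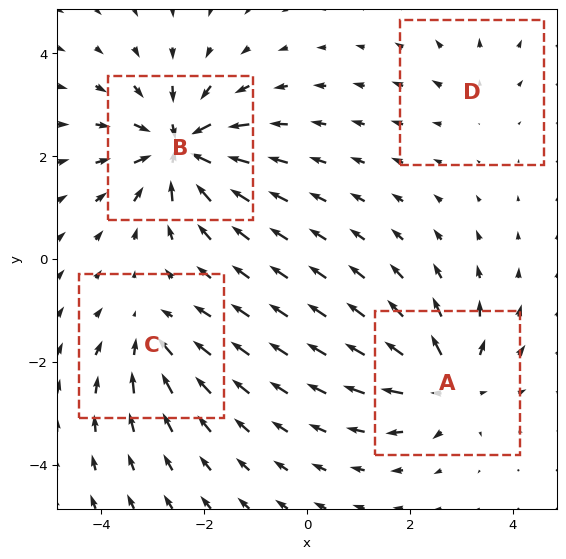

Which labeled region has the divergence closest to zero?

Divergence at each region's feature centre — A: about +6, B: about -8, C: about -4, D: about +2. Region D is closest to zero.

D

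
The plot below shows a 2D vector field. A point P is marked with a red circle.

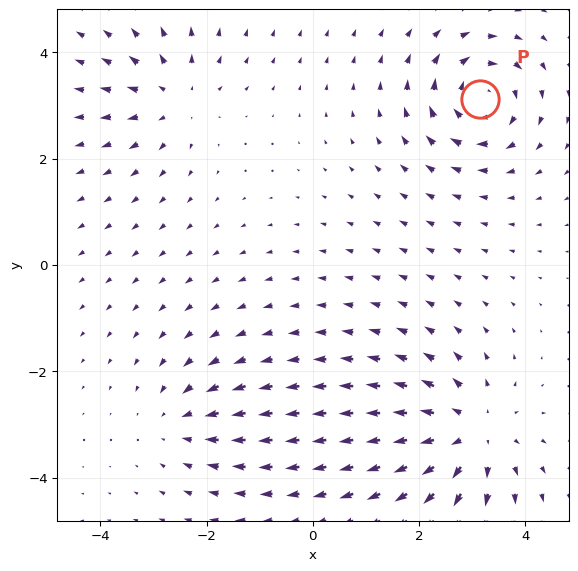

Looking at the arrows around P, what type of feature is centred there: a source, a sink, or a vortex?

vortex

At P (3.2, 3.1) the arrows circulate clockwise. Divergence ≈0, curl about -6 — near-zero divergence with nonzero curl is a vortex.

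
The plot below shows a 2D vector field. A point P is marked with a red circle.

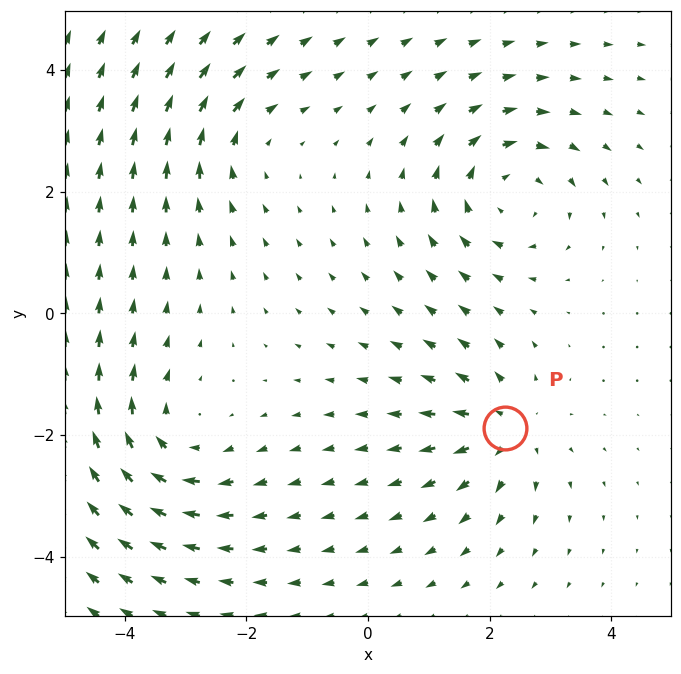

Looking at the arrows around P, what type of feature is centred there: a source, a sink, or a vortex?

At P (2.3, -1.9) the arrows spread outward. Divergence about +4, curl ≈0 — positive divergence with near-zero curl is a source.

source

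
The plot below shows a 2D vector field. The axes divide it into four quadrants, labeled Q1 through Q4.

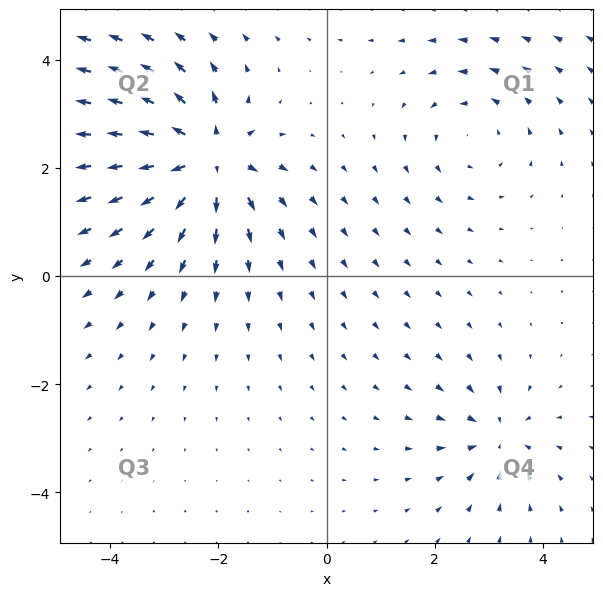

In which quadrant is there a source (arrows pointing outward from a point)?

The source sits at approximately (-2.2, 2.2), which lies in quadrant Q2. The divergence there is about +7, positive as expected for a source.

Q2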